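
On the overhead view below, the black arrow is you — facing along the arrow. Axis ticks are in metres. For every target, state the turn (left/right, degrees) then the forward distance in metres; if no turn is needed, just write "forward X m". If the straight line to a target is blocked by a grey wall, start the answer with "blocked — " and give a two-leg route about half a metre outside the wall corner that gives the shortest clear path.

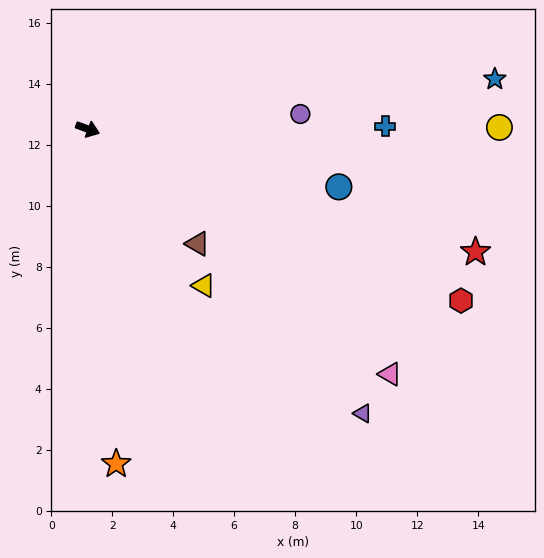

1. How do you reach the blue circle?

turn left 7°, forward 8.5 m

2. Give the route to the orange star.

turn right 65°, forward 11.0 m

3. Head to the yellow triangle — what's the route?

turn right 33°, forward 6.4 m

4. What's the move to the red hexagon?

turn right 4°, forward 13.5 m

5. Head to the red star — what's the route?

turn left 3°, forward 13.3 m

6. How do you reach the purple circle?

turn left 24°, forward 7.0 m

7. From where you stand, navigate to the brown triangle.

turn right 26°, forward 5.2 m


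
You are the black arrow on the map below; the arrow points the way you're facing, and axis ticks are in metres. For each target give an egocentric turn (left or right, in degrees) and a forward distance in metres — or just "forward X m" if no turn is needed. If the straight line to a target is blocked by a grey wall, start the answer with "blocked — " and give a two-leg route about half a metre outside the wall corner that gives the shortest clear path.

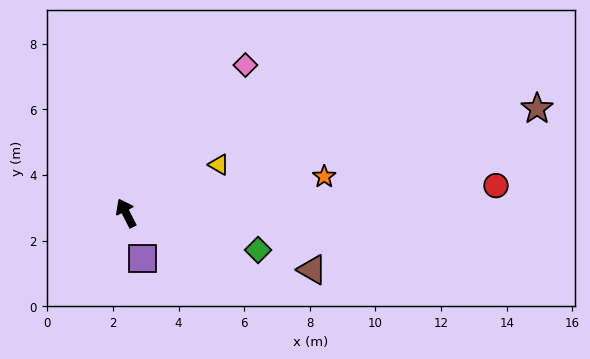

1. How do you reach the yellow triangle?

turn right 90°, forward 3.2 m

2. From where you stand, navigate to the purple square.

turn left 173°, forward 1.5 m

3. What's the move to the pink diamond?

turn right 66°, forward 5.8 m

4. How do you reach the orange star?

turn right 107°, forward 6.1 m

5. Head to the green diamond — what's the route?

turn right 133°, forward 4.2 m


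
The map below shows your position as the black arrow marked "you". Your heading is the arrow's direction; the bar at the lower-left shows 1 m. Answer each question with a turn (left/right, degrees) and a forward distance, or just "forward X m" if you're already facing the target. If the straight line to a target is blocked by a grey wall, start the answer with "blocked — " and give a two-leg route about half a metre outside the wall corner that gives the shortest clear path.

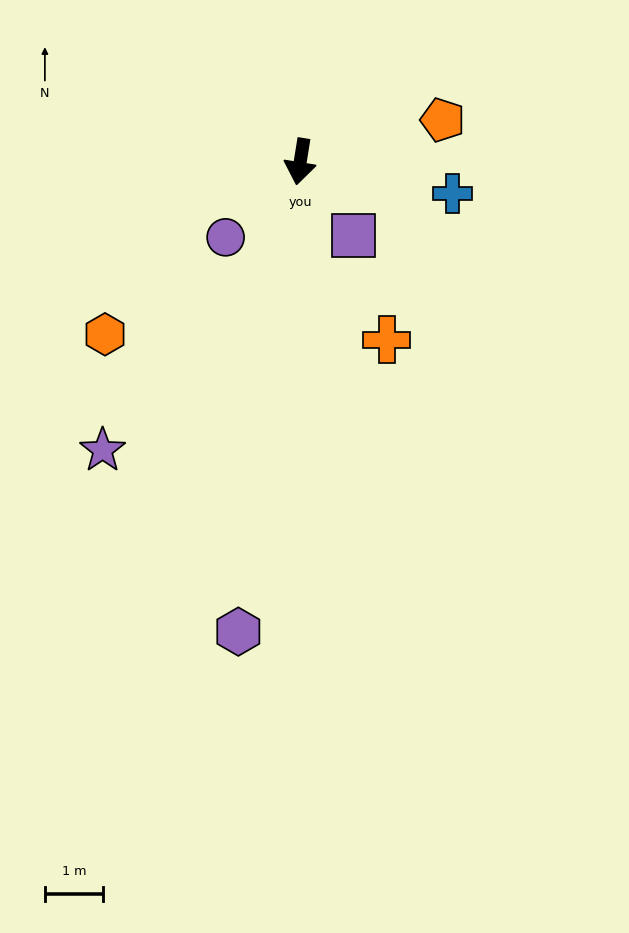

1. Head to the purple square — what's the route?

turn left 45°, forward 1.6 m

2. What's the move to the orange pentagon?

turn left 115°, forward 2.6 m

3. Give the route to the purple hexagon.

forward 8.2 m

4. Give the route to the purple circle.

turn right 35°, forward 1.8 m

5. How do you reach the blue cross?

turn left 87°, forward 2.7 m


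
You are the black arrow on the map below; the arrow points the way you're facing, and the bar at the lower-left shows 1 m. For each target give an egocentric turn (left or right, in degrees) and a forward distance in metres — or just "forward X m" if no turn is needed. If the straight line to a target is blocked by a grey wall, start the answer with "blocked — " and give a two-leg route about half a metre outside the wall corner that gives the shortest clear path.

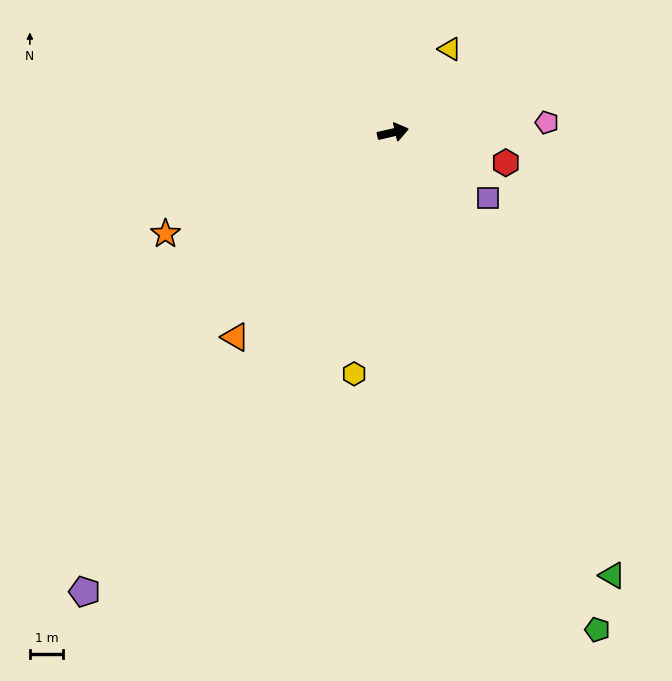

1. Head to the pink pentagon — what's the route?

turn right 9°, forward 4.6 m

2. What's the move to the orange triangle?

turn right 141°, forward 7.7 m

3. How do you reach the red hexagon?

turn right 28°, forward 3.5 m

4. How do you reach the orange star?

turn right 169°, forward 7.5 m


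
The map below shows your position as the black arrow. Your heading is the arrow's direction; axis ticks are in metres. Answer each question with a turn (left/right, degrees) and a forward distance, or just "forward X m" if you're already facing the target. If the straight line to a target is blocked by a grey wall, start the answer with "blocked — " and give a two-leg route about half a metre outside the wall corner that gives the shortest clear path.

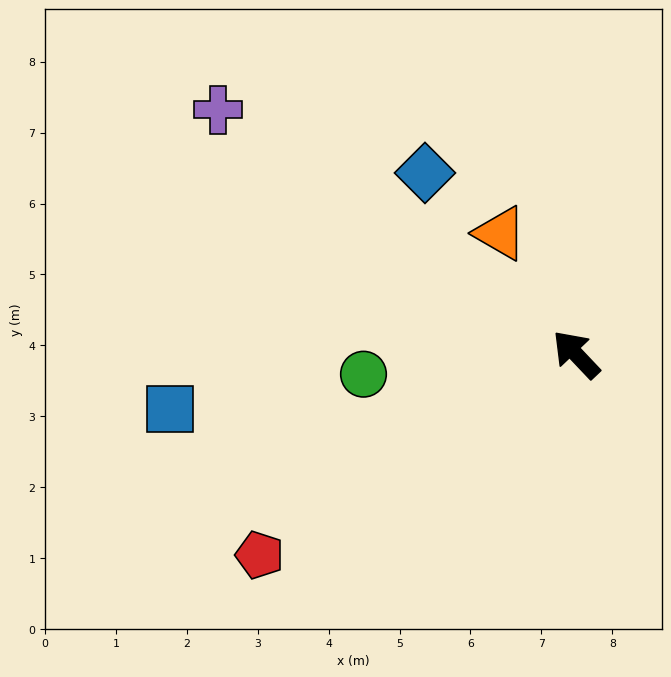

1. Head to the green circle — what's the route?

turn left 52°, forward 3.0 m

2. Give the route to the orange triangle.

turn right 11°, forward 2.0 m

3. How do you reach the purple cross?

turn left 12°, forward 6.1 m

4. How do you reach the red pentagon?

turn left 79°, forward 5.3 m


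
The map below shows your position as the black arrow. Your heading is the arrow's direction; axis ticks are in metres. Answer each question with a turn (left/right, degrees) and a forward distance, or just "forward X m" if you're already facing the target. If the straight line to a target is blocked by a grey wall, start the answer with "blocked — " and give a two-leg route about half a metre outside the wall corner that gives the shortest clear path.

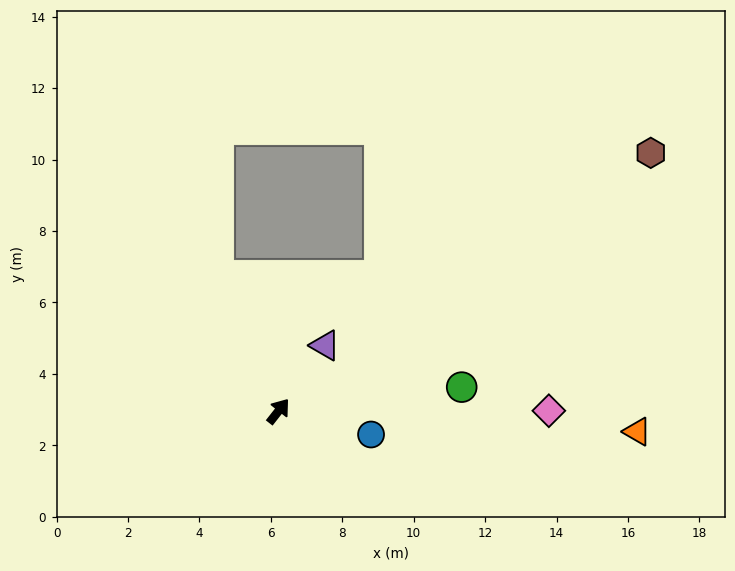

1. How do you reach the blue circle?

turn right 66°, forward 2.7 m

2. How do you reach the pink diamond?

turn right 52°, forward 7.6 m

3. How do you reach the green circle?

turn right 44°, forward 5.2 m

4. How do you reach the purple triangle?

turn left 3°, forward 2.3 m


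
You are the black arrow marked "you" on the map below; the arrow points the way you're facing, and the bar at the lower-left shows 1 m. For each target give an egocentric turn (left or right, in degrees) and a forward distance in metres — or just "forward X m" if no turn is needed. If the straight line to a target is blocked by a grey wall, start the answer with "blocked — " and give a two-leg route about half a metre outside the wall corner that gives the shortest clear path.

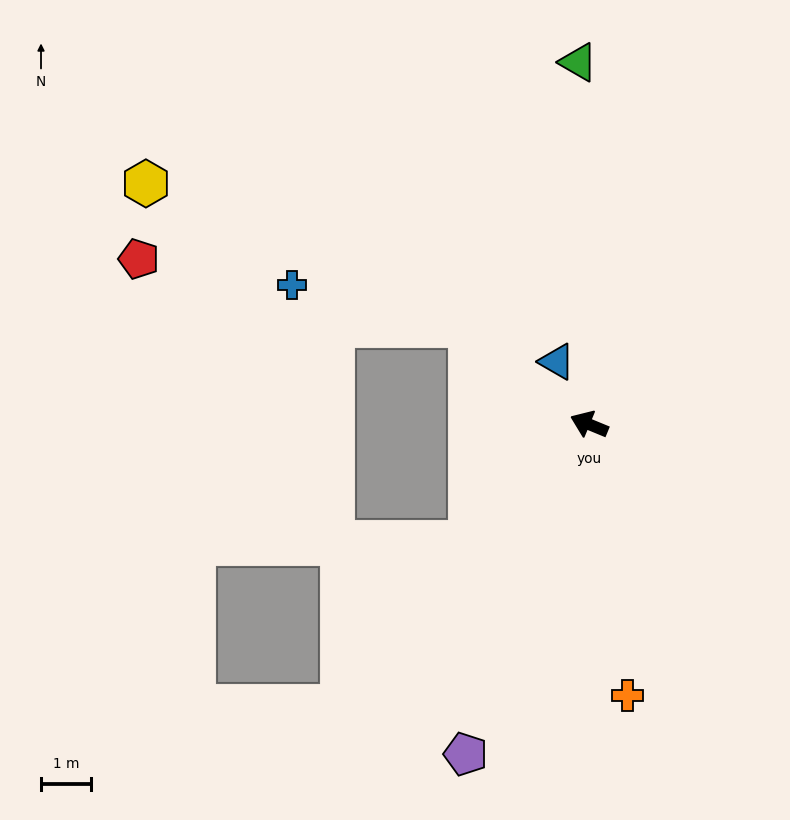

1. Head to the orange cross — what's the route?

turn left 120°, forward 5.5 m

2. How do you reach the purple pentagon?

turn left 92°, forward 7.0 m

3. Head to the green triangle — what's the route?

turn right 66°, forward 7.2 m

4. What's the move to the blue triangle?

turn right 40°, forward 1.4 m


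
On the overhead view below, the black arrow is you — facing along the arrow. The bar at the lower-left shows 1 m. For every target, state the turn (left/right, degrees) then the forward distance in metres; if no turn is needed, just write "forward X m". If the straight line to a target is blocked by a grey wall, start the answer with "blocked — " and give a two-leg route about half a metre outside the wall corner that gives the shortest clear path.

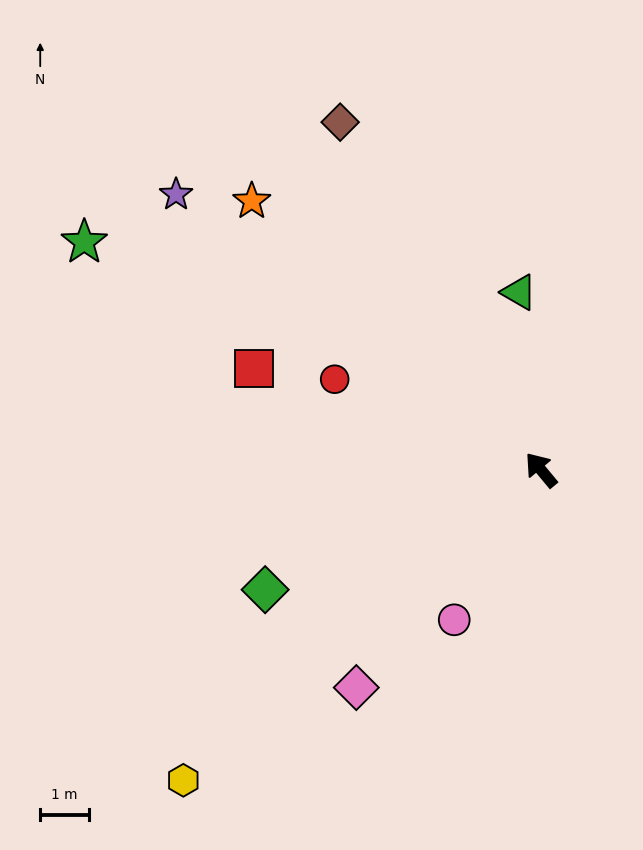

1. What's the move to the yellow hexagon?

turn left 91°, forward 9.7 m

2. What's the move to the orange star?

turn left 7°, forward 8.1 m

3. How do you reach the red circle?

turn left 27°, forward 4.6 m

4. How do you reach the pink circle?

turn left 110°, forward 3.6 m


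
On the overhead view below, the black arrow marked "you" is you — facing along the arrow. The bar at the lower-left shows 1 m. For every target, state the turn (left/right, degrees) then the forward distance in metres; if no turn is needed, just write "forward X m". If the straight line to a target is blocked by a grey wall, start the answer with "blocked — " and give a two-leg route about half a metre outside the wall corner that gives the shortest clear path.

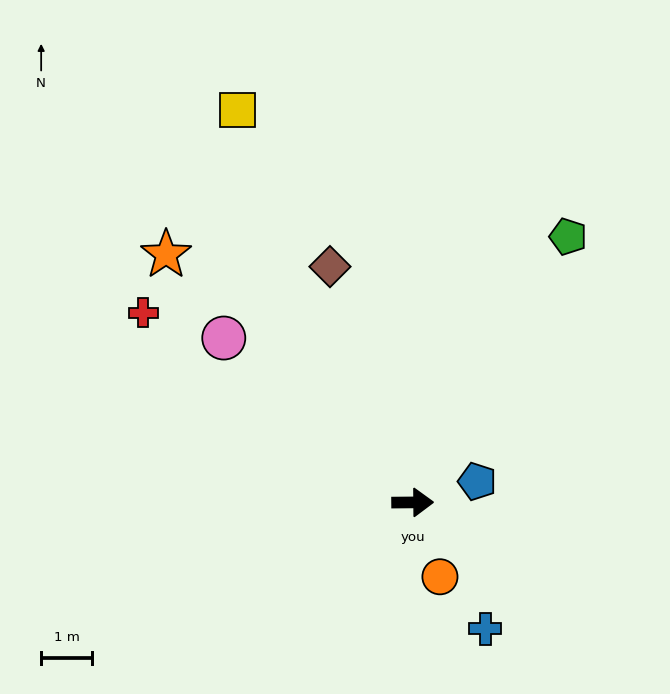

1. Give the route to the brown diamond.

turn left 109°, forward 4.9 m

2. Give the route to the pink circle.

turn left 138°, forward 4.9 m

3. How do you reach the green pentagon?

turn left 59°, forward 6.1 m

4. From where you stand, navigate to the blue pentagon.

turn left 17°, forward 1.3 m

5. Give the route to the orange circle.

turn right 70°, forward 1.6 m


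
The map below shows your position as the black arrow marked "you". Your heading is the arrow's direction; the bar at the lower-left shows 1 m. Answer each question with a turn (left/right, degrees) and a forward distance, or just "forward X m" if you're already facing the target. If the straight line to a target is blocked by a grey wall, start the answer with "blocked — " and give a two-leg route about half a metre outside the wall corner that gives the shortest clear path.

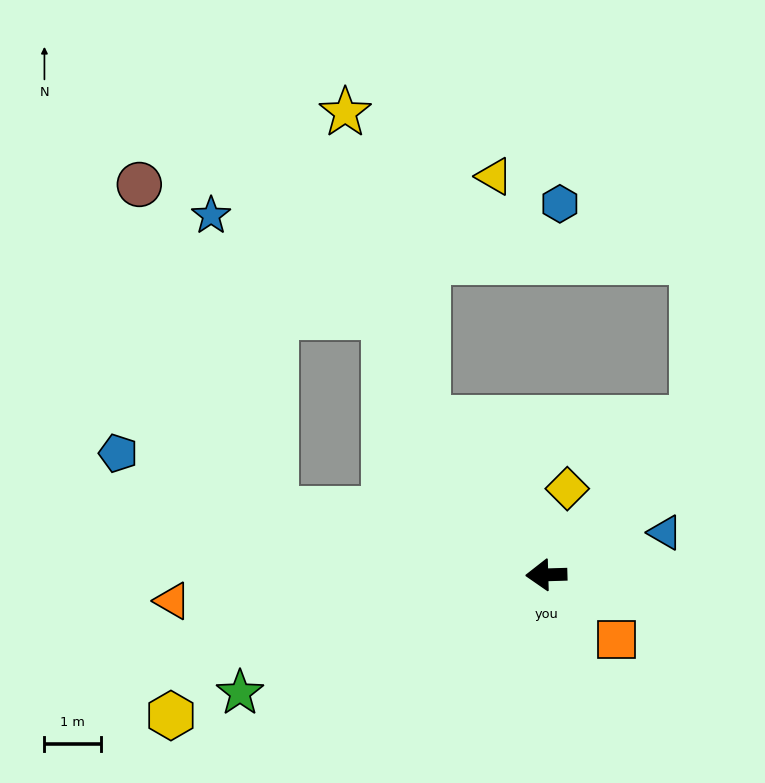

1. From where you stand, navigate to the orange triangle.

turn left 2°, forward 6.6 m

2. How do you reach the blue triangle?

turn right 162°, forward 2.2 m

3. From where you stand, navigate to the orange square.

turn left 136°, forward 1.7 m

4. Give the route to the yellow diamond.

turn right 105°, forward 1.6 m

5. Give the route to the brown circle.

blocked — turn right 15°, forward 4.9 m, then turn right 54°, forward 6.2 m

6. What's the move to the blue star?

blocked — turn right 15°, forward 4.9 m, then turn right 65°, forward 5.3 m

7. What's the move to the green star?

turn left 19°, forward 5.8 m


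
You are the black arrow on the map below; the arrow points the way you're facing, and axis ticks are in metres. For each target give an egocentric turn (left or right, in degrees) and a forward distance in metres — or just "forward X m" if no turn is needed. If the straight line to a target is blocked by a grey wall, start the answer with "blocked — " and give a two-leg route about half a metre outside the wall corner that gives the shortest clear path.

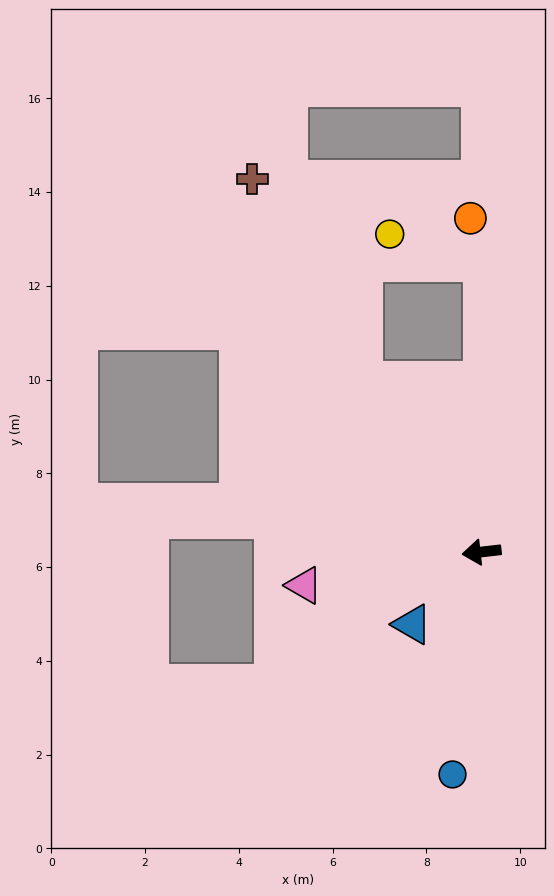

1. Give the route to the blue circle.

turn left 76°, forward 4.8 m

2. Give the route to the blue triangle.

turn left 40°, forward 2.1 m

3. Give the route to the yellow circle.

blocked — turn right 97°, forward 6.2 m, then turn left 74°, forward 2.1 m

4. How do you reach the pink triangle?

turn left 4°, forward 3.9 m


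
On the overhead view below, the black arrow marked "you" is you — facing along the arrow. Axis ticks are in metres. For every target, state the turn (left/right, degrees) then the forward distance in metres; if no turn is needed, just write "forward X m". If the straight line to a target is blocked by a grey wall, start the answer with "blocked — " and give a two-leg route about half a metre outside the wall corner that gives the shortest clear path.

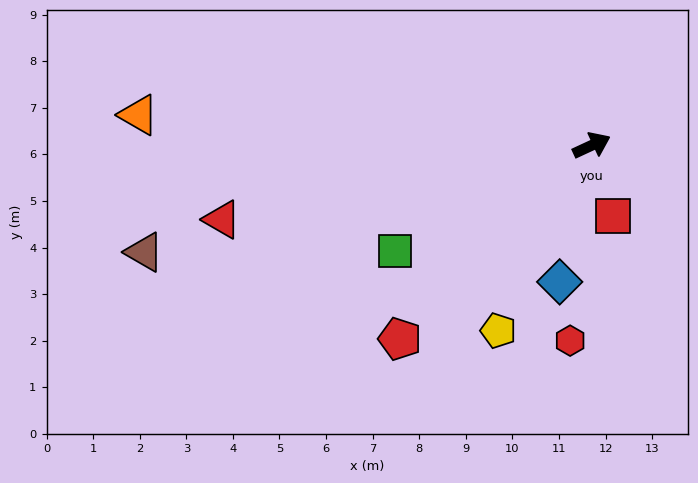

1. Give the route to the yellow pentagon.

turn right 142°, forward 4.5 m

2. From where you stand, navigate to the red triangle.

turn left 166°, forward 8.1 m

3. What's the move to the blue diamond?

turn right 128°, forward 3.0 m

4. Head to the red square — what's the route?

turn right 98°, forward 1.6 m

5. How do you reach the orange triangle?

turn left 151°, forward 9.7 m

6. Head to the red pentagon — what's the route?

turn right 160°, forward 5.8 m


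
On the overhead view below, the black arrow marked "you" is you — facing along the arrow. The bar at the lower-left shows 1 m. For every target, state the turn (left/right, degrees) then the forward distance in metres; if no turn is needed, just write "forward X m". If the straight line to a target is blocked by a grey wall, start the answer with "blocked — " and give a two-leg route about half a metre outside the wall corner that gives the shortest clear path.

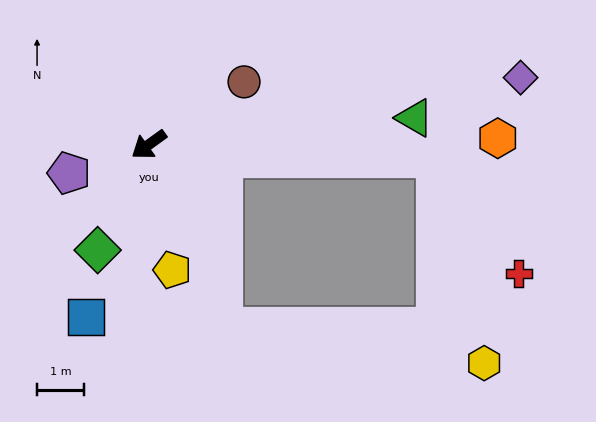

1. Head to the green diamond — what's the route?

turn left 28°, forward 2.5 m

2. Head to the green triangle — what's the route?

turn left 150°, forward 5.7 m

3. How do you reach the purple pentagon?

turn right 16°, forward 1.8 m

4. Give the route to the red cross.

blocked — turn left 142°, forward 6.2 m, then turn right 52°, forward 3.0 m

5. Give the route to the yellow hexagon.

blocked — turn left 142°, forward 6.2 m, then turn right 75°, forward 4.5 m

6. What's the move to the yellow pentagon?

turn left 65°, forward 2.7 m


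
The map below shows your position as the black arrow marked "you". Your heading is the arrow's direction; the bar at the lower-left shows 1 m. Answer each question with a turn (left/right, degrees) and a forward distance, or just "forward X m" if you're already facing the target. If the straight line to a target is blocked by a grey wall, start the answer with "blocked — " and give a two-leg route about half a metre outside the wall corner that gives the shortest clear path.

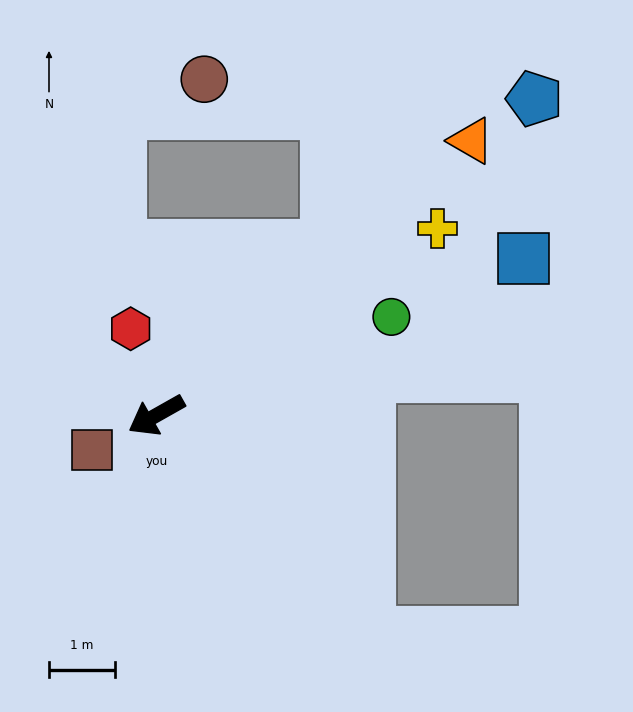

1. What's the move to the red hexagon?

turn right 103°, forward 1.4 m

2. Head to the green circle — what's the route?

turn left 173°, forward 3.9 m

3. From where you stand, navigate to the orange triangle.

turn right 168°, forward 6.4 m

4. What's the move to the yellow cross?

turn right 176°, forward 5.1 m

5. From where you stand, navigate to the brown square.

forward 1.1 m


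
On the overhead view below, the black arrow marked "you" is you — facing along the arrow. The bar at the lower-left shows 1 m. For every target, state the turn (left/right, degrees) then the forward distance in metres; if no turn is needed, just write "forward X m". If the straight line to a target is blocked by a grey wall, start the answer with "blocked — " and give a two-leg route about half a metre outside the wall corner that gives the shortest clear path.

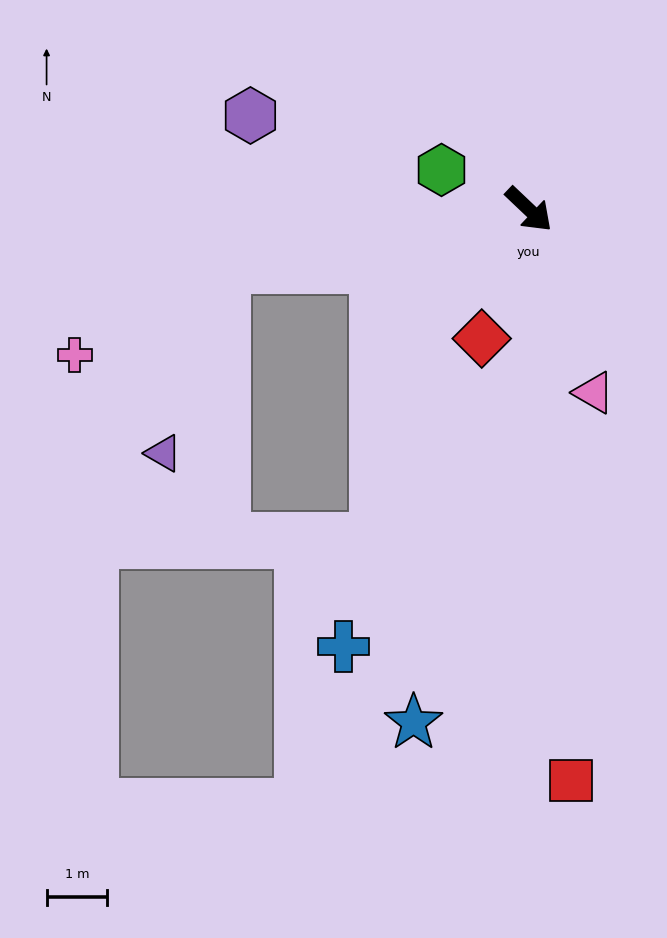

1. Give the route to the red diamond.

turn right 67°, forward 2.3 m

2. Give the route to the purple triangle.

blocked — turn right 126°, forward 5.1 m, then turn left 61°, forward 3.2 m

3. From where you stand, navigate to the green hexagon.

turn right 161°, forward 1.6 m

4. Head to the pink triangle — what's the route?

turn right 27°, forward 3.2 m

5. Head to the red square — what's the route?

turn right 42°, forward 9.5 m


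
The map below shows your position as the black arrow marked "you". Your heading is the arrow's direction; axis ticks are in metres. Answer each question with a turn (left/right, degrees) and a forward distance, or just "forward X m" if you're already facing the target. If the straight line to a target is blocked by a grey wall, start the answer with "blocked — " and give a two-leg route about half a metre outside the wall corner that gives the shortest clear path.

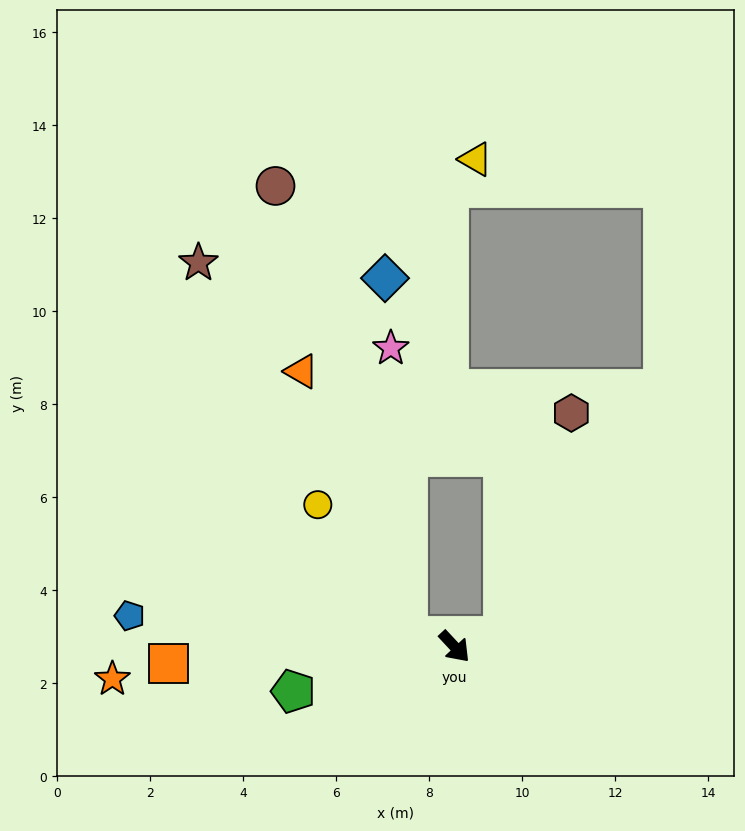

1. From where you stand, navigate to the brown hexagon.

blocked — turn left 60°, forward 1.1 m, then turn left 60°, forward 5.0 m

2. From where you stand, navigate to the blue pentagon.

turn right 138°, forward 7.0 m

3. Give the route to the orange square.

turn right 130°, forward 6.2 m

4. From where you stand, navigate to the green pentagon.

turn right 118°, forward 3.6 m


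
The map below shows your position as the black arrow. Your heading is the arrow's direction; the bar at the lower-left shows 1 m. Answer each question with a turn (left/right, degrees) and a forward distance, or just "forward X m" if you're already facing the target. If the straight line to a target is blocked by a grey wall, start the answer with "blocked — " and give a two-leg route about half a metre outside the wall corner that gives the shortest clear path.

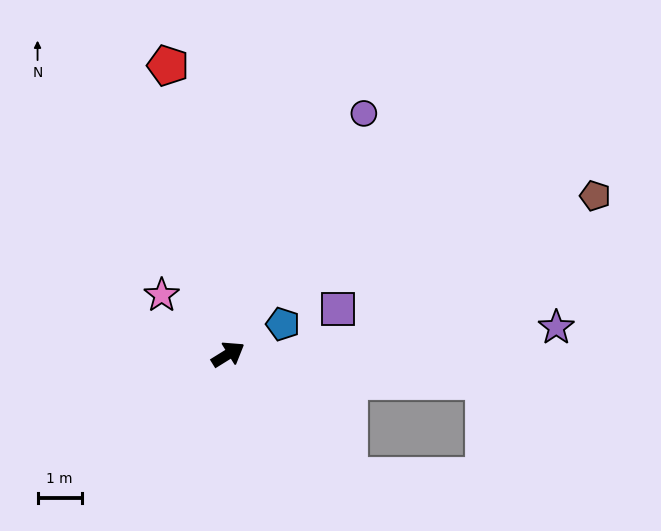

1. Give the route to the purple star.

turn right 27°, forward 7.4 m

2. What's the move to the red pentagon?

turn left 70°, forward 6.7 m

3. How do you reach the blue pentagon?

turn right 3°, forward 1.4 m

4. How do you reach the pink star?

turn left 107°, forward 2.0 m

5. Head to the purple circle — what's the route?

turn left 29°, forward 6.3 m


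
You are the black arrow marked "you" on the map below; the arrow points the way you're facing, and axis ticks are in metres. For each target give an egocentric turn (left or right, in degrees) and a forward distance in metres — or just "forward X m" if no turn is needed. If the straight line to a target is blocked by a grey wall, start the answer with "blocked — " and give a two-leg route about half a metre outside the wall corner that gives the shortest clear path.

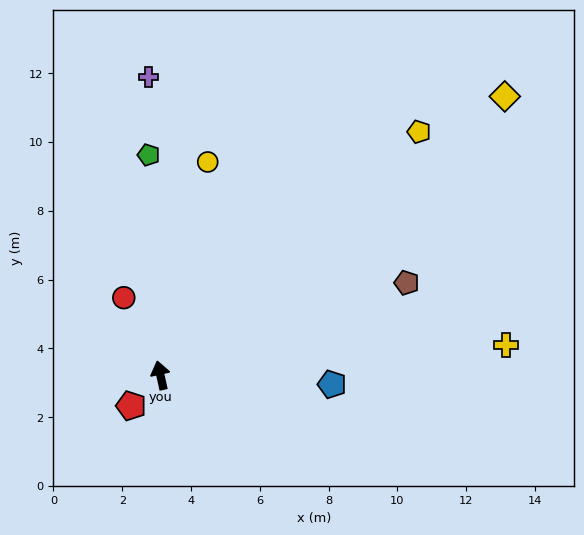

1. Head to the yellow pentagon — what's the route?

turn right 59°, forward 10.3 m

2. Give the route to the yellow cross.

turn right 98°, forward 10.1 m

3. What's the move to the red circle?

turn left 13°, forward 2.5 m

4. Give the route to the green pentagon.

turn right 9°, forward 6.4 m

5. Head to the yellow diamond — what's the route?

turn right 64°, forward 12.9 m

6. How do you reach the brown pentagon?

turn right 82°, forward 7.6 m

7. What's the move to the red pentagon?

turn left 124°, forward 1.2 m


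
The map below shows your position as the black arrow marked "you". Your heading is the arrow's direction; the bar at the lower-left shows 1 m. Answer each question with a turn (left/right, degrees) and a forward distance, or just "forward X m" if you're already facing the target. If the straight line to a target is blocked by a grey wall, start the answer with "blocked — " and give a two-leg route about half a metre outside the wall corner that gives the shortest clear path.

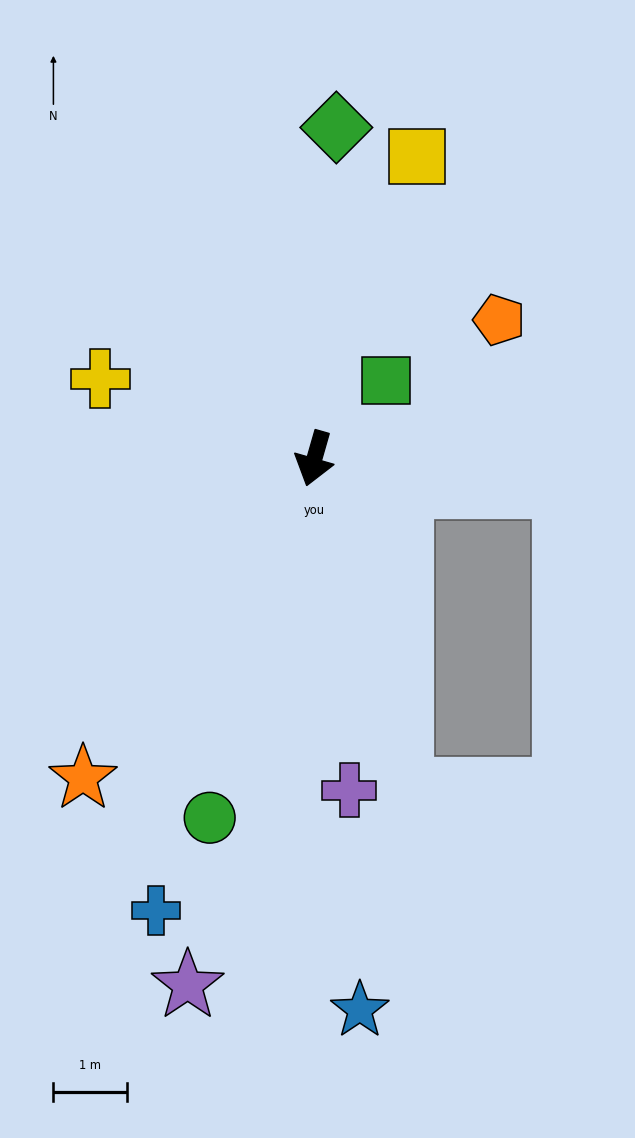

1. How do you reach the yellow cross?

turn right 94°, forward 3.1 m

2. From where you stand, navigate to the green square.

turn left 153°, forward 1.4 m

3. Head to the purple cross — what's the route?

turn left 22°, forward 4.5 m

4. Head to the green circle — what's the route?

forward 5.1 m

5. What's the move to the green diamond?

turn right 168°, forward 4.5 m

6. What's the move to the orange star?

turn right 20°, forward 5.4 m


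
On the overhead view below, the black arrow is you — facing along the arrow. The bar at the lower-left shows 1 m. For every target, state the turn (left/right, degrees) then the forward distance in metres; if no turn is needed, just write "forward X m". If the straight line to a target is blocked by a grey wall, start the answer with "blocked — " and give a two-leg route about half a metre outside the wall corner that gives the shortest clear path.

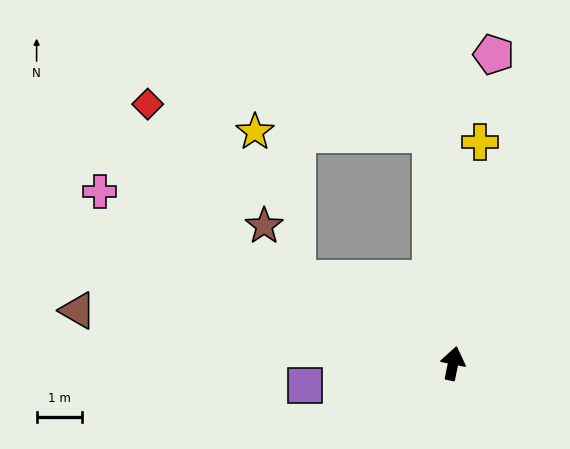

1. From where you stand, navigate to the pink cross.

turn left 76°, forward 8.7 m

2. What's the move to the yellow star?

blocked — turn left 17°, forward 5.1 m, then turn left 84°, forward 3.9 m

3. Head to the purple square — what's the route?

turn left 110°, forward 3.3 m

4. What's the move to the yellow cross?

turn left 5°, forward 4.9 m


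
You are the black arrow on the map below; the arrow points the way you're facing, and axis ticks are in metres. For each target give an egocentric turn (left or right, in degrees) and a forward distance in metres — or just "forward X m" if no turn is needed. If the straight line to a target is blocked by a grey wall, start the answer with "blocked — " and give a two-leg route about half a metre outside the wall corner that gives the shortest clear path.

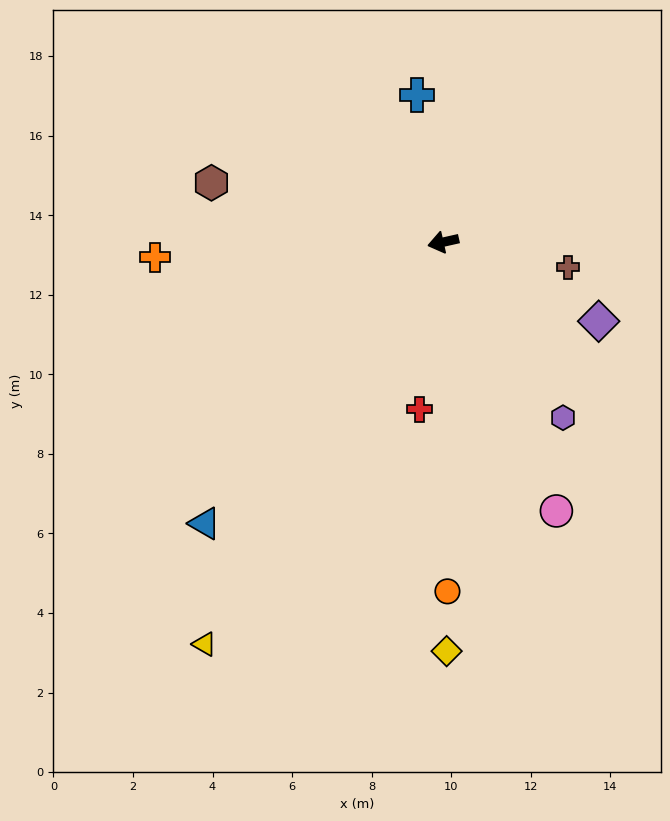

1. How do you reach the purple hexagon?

turn left 112°, forward 5.3 m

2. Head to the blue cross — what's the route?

turn right 93°, forward 3.8 m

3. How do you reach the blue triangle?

turn left 37°, forward 9.3 m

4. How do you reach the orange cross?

turn right 10°, forward 7.3 m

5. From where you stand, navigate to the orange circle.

turn left 78°, forward 8.8 m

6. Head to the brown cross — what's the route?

turn left 156°, forward 3.2 m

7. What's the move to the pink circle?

turn left 100°, forward 7.3 m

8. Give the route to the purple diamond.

turn left 140°, forward 4.4 m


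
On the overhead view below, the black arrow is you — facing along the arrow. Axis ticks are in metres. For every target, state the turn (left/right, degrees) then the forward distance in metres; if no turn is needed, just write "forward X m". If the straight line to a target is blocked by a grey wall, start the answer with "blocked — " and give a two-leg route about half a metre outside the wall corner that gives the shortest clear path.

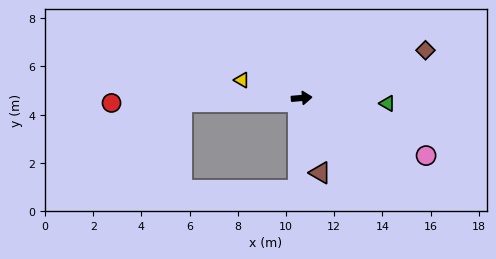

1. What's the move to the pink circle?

turn right 30°, forward 5.7 m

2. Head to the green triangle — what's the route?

turn right 8°, forward 3.6 m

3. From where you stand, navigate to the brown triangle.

turn right 81°, forward 3.2 m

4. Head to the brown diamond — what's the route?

turn left 16°, forward 5.5 m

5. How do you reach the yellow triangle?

turn left 158°, forward 2.6 m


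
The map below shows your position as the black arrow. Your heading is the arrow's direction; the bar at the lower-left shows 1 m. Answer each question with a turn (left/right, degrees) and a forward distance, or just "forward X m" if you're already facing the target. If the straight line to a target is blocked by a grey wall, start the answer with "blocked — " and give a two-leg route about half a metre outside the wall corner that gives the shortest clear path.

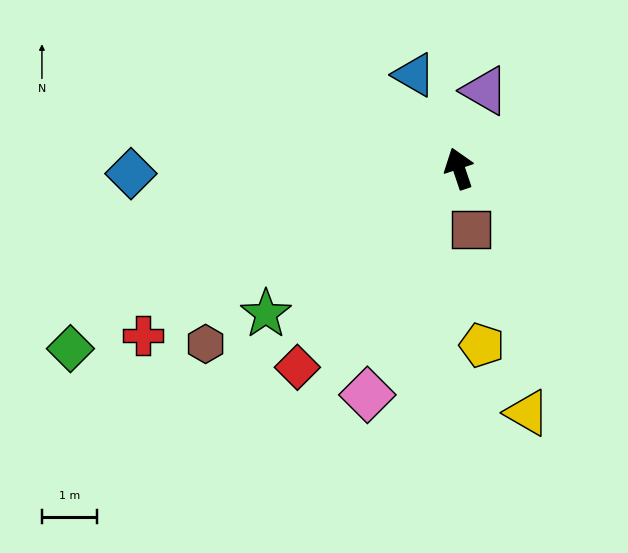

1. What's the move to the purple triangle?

turn right 37°, forward 1.5 m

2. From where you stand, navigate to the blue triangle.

turn left 7°, forward 1.9 m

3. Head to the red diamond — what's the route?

turn left 122°, forward 4.6 m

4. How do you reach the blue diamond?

turn left 72°, forward 5.9 m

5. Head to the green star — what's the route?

turn left 108°, forward 4.4 m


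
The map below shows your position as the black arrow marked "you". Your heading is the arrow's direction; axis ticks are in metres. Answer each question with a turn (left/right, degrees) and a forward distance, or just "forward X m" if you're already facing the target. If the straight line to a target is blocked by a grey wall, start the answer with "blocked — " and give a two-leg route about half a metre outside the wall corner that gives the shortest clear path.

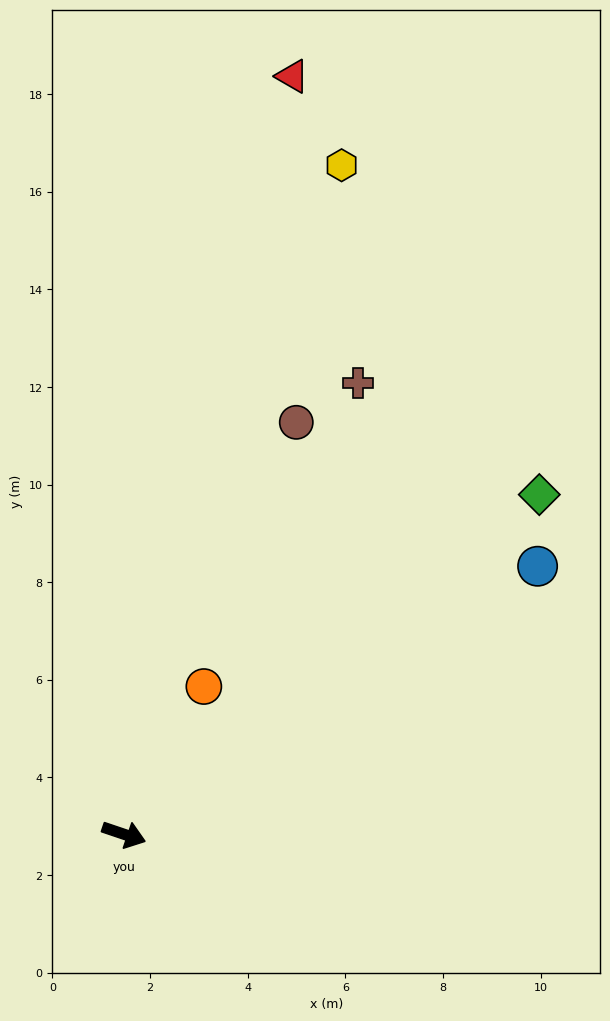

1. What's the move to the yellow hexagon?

turn left 91°, forward 14.4 m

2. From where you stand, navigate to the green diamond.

turn left 58°, forward 11.0 m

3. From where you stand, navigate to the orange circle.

turn left 80°, forward 3.4 m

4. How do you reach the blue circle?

turn left 52°, forward 10.1 m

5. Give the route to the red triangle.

turn left 96°, forward 15.9 m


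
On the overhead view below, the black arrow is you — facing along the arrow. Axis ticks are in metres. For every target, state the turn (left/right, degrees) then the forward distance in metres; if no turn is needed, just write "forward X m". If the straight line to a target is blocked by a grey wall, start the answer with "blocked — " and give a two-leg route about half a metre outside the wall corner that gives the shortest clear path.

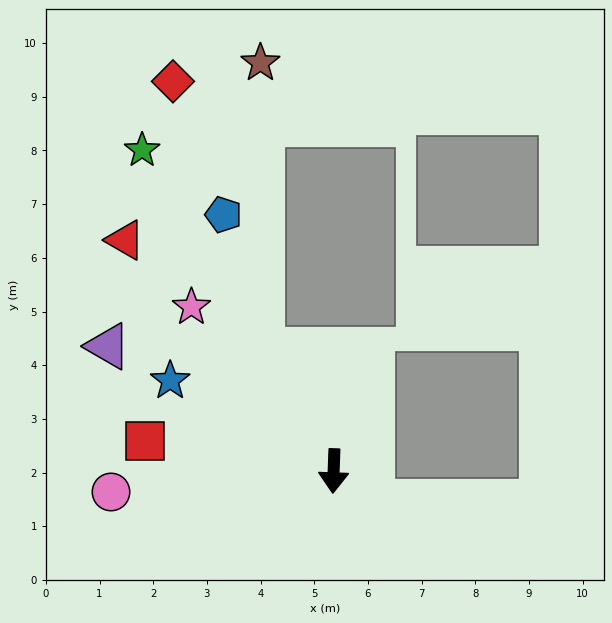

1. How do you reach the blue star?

turn right 117°, forward 3.5 m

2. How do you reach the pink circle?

turn right 83°, forward 4.2 m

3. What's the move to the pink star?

turn right 137°, forward 4.0 m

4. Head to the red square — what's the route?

turn right 97°, forward 3.6 m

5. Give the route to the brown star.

blocked — turn right 147°, forward 2.6 m, then turn right 31°, forward 5.4 m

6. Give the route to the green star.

turn right 147°, forward 7.0 m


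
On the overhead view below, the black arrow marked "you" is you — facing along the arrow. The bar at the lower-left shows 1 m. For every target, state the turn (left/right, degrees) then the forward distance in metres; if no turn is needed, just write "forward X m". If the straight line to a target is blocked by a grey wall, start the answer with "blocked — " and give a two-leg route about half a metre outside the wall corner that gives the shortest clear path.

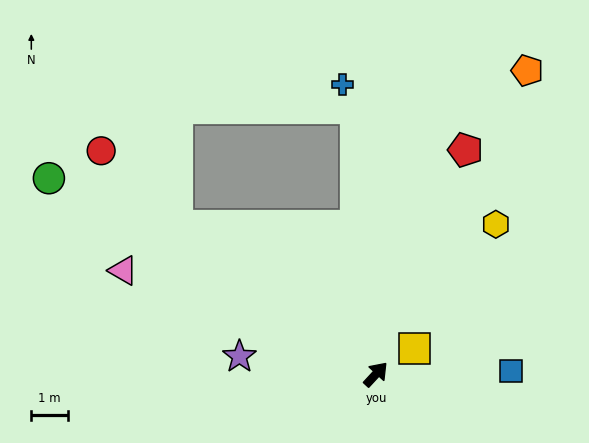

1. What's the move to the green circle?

turn left 102°, forward 10.4 m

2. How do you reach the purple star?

turn left 125°, forward 3.7 m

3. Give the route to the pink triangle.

turn left 110°, forward 7.4 m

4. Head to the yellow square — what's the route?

turn right 13°, forward 1.3 m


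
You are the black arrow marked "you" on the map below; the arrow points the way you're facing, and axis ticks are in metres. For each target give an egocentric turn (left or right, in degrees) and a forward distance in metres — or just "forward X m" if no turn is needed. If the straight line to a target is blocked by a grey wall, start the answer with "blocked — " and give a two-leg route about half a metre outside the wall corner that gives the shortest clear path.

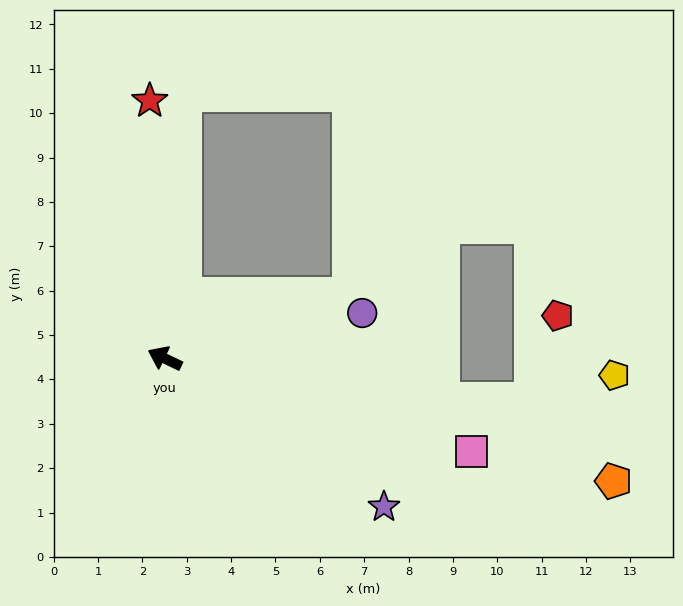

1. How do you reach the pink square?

turn right 171°, forward 7.2 m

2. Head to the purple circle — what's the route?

turn right 141°, forward 4.6 m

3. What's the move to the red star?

turn right 61°, forward 5.8 m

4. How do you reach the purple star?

turn left 172°, forward 6.0 m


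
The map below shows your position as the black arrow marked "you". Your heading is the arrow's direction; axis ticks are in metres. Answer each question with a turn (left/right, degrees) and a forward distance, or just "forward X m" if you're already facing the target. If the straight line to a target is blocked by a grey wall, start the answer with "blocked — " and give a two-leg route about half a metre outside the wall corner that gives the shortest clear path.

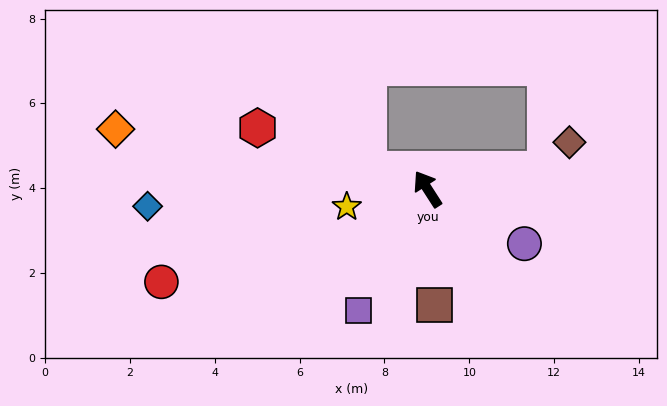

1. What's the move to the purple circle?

turn right 152°, forward 2.6 m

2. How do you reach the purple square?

turn left 118°, forward 3.3 m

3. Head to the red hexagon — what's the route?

turn left 37°, forward 4.3 m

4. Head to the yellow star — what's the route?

turn left 70°, forward 1.9 m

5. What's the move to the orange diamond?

turn left 46°, forward 7.5 m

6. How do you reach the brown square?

turn left 151°, forward 2.7 m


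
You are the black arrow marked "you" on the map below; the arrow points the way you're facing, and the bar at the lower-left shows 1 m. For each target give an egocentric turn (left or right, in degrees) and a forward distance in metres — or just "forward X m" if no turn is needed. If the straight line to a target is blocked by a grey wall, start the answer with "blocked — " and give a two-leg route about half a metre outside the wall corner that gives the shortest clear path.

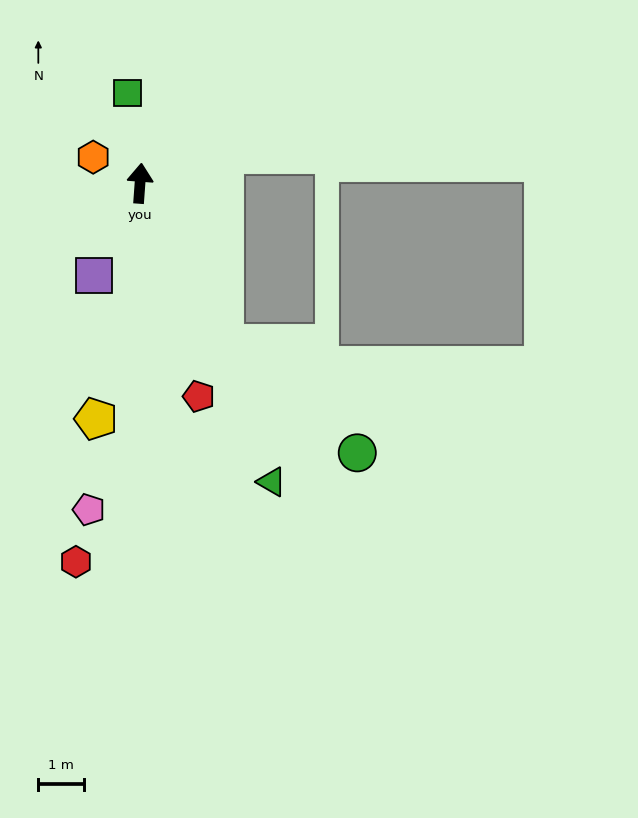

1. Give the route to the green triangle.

turn right 152°, forward 7.1 m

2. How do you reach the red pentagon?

turn right 160°, forward 4.8 m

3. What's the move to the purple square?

turn left 158°, forward 2.2 m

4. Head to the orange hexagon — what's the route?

turn left 65°, forward 1.2 m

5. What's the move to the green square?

turn left 12°, forward 2.0 m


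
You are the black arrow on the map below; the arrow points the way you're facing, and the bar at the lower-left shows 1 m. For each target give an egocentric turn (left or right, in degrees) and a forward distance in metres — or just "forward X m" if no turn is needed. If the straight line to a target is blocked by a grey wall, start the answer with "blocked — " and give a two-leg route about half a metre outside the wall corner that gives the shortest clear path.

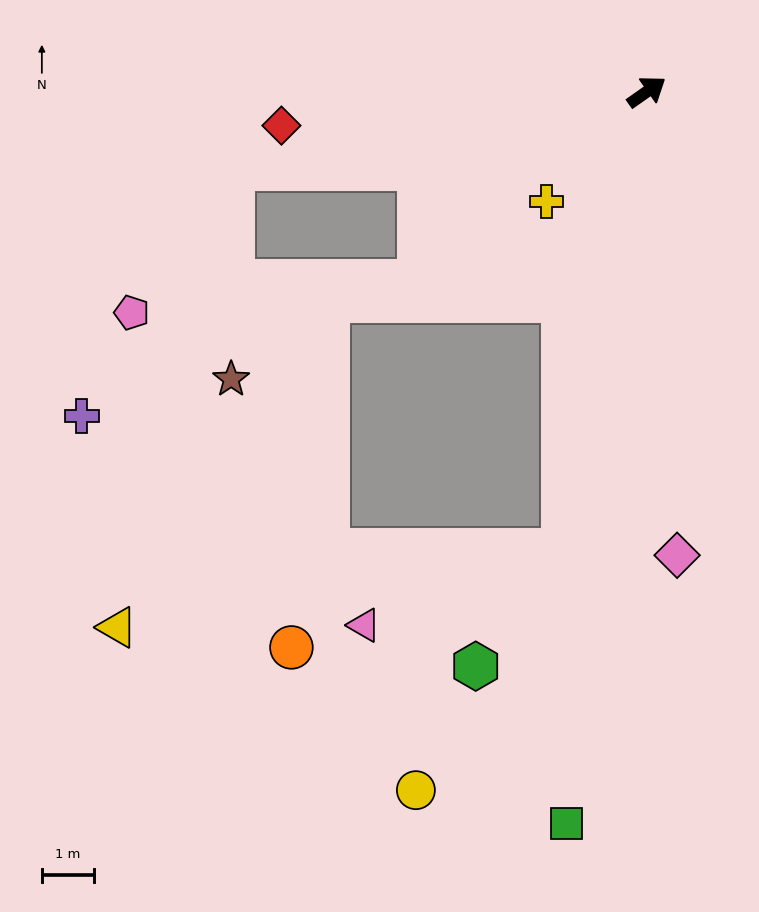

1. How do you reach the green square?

turn right 131°, forward 14.1 m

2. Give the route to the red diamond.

turn left 150°, forward 7.0 m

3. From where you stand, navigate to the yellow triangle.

blocked — turn right 135°, forward 8.9 m, then turn right 70°, forward 8.7 m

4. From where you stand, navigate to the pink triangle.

blocked — turn right 135°, forward 8.9 m, then turn right 60°, forward 4.1 m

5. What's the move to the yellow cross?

turn right 168°, forward 2.8 m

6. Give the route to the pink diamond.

turn right 121°, forward 8.9 m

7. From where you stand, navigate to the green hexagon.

blocked — turn right 135°, forward 8.9 m, then turn right 27°, forward 2.8 m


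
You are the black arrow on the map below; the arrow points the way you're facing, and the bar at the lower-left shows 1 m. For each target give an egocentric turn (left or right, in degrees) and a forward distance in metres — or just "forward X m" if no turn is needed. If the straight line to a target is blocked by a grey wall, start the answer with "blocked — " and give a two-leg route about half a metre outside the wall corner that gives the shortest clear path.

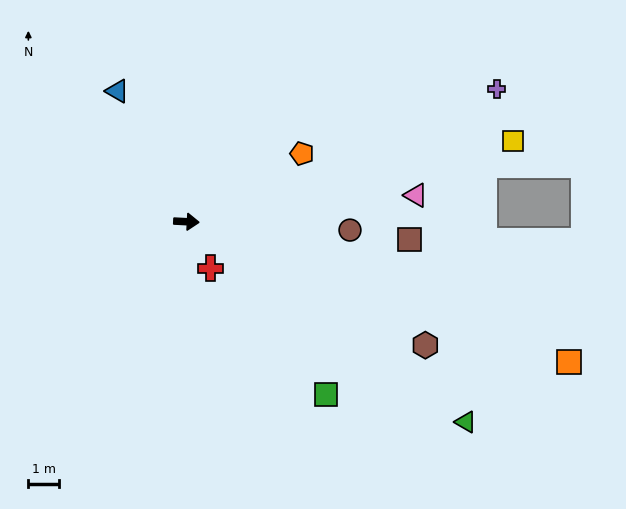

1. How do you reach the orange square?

turn right 17°, forward 13.3 m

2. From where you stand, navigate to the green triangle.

turn right 33°, forward 11.2 m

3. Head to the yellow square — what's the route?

turn left 17°, forward 11.0 m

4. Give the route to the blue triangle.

turn left 121°, forward 4.8 m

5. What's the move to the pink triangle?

turn left 10°, forward 7.5 m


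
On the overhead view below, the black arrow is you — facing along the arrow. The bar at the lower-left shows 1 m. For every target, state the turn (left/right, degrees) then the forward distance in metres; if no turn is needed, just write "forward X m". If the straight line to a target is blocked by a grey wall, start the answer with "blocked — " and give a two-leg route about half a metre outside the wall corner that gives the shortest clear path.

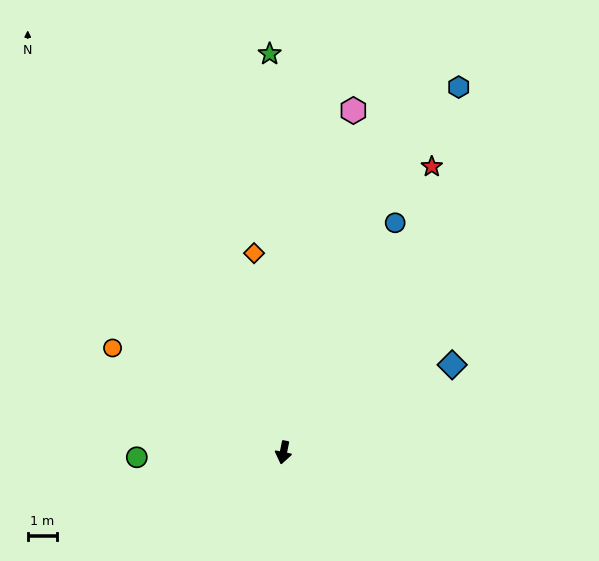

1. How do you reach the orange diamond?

turn right 160°, forward 6.9 m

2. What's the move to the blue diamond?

turn left 129°, forward 6.5 m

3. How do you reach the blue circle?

turn left 165°, forward 8.7 m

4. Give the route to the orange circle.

turn right 110°, forward 6.8 m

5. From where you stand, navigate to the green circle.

turn right 77°, forward 5.0 m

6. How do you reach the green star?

turn right 167°, forward 13.6 m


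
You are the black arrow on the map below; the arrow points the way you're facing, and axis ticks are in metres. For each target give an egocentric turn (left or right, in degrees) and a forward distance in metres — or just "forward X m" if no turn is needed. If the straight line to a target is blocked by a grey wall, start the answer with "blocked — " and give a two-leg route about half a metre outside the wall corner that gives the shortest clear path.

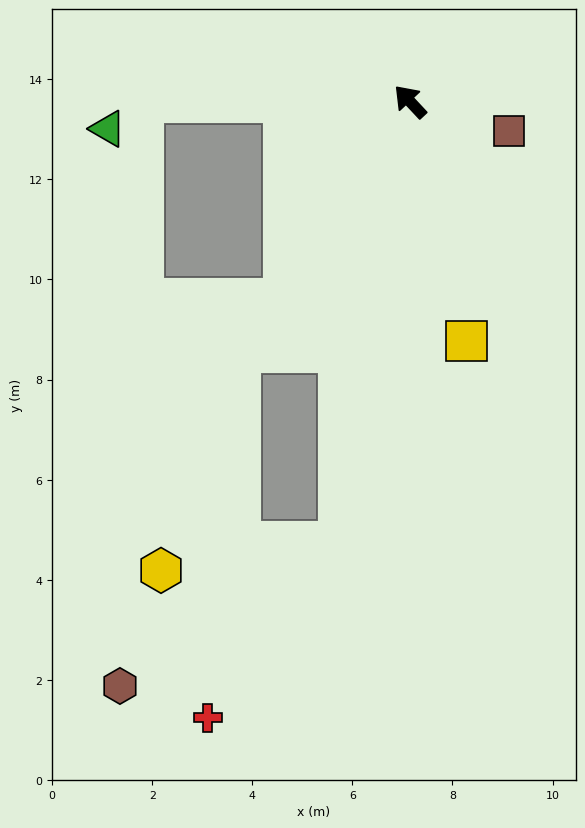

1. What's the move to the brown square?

turn right 149°, forward 2.1 m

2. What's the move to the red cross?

blocked — turn left 128°, forward 8.9 m, then turn right 28°, forward 4.4 m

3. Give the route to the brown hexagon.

blocked — turn left 128°, forward 8.9 m, then turn right 48°, forward 5.2 m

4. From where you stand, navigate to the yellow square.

turn left 150°, forward 4.9 m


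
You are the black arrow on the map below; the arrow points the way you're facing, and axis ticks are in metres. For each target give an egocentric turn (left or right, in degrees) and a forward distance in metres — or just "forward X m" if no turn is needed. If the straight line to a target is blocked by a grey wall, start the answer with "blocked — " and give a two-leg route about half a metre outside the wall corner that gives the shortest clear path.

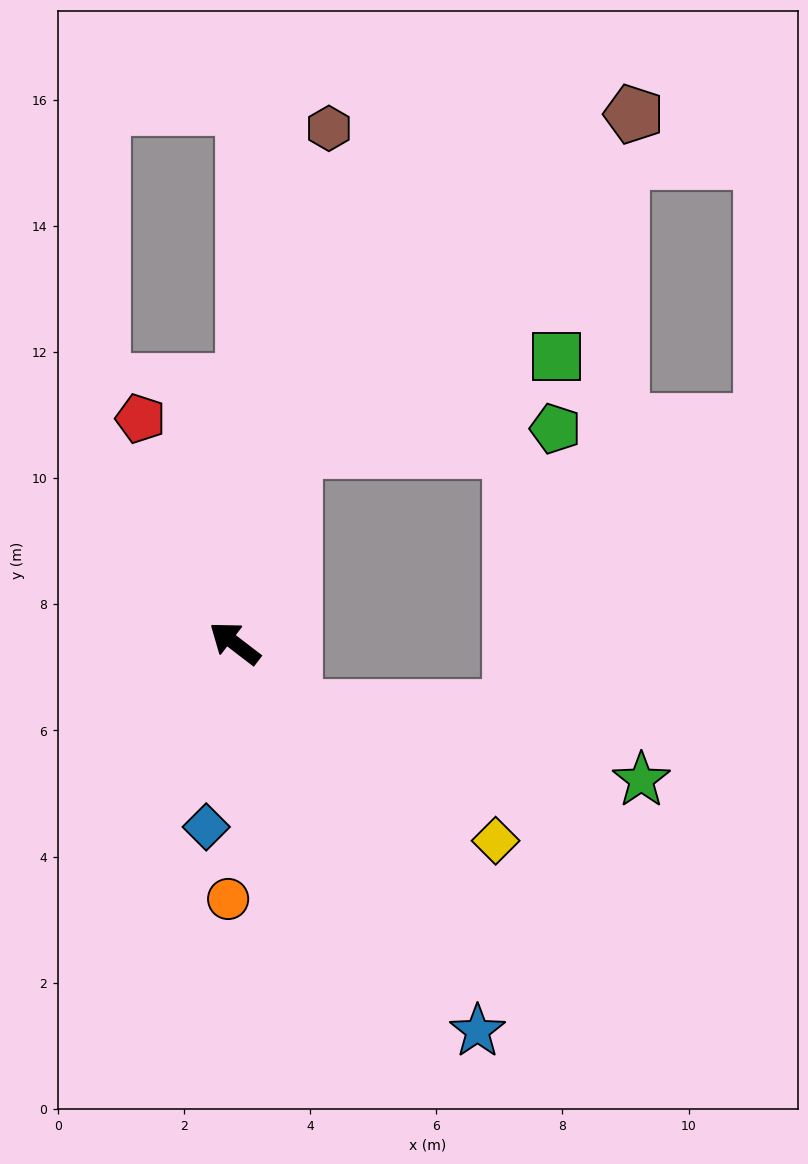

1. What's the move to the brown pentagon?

blocked — turn right 70°, forward 3.2 m, then turn right 28°, forward 7.6 m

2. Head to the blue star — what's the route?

turn left 159°, forward 7.3 m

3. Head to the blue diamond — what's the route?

turn left 119°, forward 2.9 m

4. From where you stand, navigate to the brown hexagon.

turn right 63°, forward 8.3 m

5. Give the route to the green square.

blocked — turn right 70°, forward 3.2 m, then turn right 52°, forward 4.4 m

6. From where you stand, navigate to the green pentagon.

blocked — turn right 70°, forward 3.2 m, then turn right 67°, forward 4.1 m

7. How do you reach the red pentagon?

turn right 30°, forward 3.9 m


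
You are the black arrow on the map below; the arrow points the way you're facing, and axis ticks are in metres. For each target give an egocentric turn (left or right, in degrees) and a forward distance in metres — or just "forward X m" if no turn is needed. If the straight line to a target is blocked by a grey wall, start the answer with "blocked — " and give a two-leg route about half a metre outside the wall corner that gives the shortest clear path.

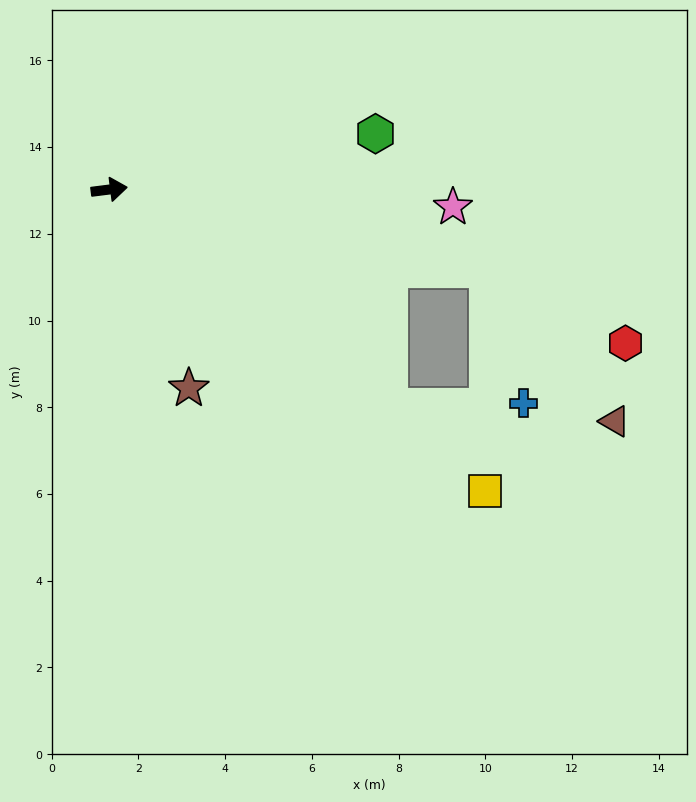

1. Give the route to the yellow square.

turn right 46°, forward 11.1 m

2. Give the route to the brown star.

turn right 75°, forward 4.9 m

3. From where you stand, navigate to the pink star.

turn right 10°, forward 7.9 m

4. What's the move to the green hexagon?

turn left 5°, forward 6.3 m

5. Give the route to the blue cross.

blocked — turn right 45°, forward 8.2 m, then turn left 39°, forward 3.1 m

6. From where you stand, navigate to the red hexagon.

blocked — turn right 19°, forward 8.9 m, then turn right 16°, forward 3.6 m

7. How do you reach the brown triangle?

blocked — turn right 19°, forward 8.9 m, then turn right 38°, forward 4.6 m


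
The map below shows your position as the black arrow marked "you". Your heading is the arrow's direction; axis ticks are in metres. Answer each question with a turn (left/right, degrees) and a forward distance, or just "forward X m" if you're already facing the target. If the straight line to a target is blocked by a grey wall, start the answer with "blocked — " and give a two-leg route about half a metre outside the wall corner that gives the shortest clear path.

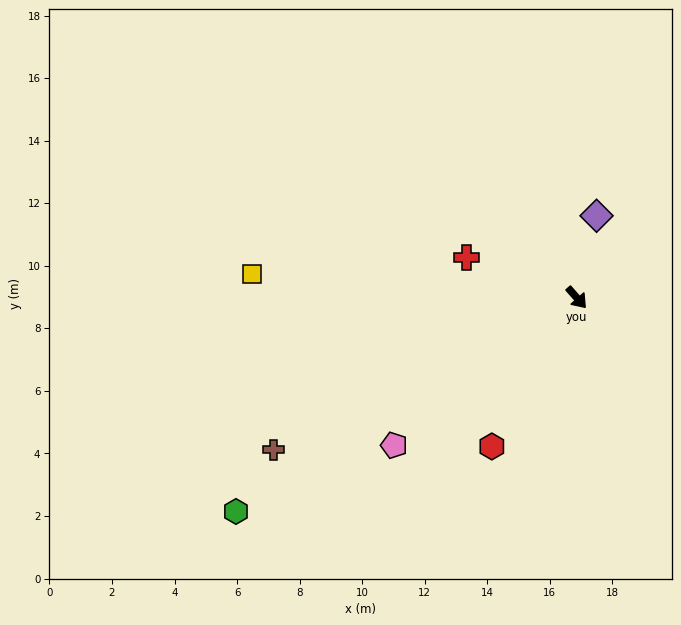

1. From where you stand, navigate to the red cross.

turn right 151°, forward 3.7 m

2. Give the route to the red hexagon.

turn right 71°, forward 5.5 m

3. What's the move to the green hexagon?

turn right 99°, forward 12.9 m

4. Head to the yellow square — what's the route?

turn right 135°, forward 10.4 m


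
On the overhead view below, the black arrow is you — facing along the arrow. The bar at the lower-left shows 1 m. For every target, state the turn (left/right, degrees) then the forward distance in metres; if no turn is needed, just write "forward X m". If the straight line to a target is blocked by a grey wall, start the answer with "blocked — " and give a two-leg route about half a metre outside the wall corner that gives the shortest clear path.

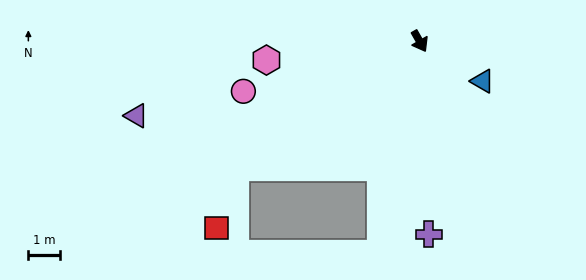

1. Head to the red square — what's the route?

blocked — turn right 85°, forward 7.0 m, then turn left 38°, forward 2.0 m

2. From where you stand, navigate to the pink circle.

turn right 104°, forward 5.8 m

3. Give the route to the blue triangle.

turn left 28°, forward 2.3 m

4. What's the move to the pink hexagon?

turn right 113°, forward 4.9 m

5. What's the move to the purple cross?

turn right 27°, forward 6.1 m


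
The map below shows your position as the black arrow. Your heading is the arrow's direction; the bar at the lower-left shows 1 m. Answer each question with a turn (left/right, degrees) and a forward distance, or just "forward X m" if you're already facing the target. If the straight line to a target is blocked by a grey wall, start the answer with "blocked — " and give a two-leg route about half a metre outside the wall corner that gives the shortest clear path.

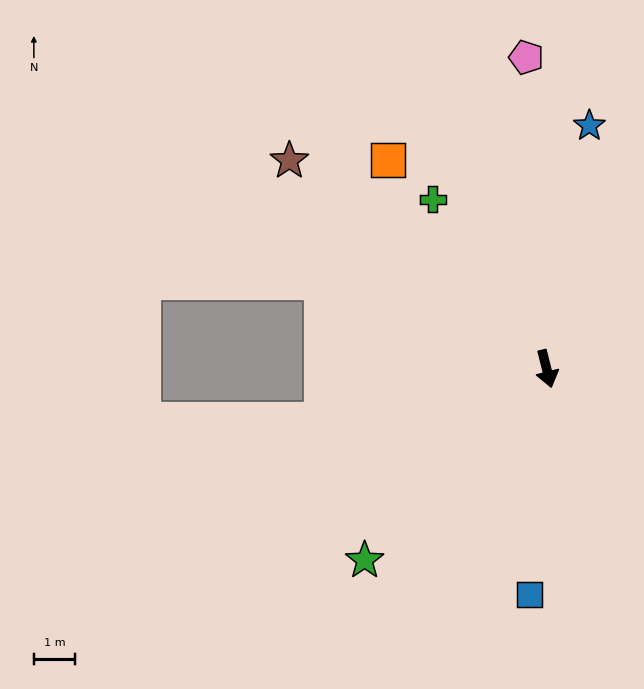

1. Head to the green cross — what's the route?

turn right 160°, forward 4.9 m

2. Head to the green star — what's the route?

turn right 58°, forward 6.4 m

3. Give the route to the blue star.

turn left 156°, forward 6.0 m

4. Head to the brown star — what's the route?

turn right 143°, forward 8.0 m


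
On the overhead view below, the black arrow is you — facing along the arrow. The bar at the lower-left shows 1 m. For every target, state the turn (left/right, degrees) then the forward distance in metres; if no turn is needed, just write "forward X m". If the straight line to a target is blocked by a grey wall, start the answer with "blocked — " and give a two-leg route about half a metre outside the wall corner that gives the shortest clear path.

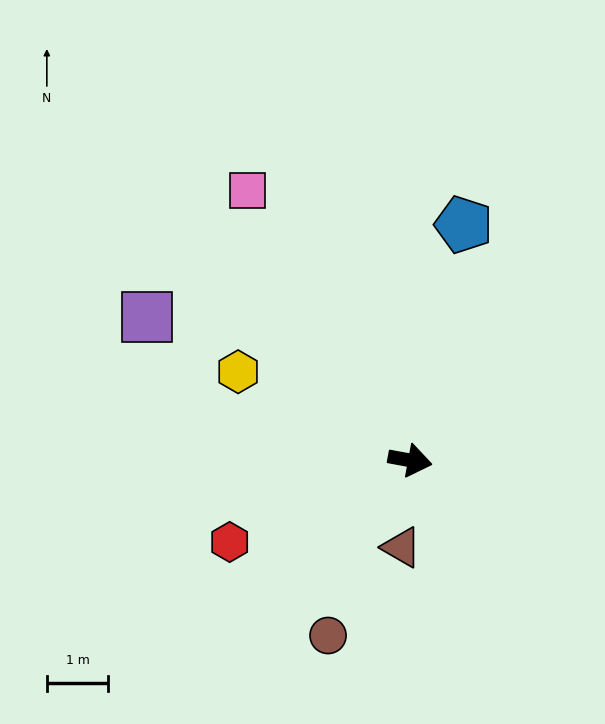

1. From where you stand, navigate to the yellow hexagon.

turn left 163°, forward 3.1 m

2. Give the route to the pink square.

turn left 132°, forward 5.1 m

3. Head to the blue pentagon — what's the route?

turn left 88°, forward 3.9 m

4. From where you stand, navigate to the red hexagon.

turn right 145°, forward 3.2 m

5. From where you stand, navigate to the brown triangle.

turn right 85°, forward 1.4 m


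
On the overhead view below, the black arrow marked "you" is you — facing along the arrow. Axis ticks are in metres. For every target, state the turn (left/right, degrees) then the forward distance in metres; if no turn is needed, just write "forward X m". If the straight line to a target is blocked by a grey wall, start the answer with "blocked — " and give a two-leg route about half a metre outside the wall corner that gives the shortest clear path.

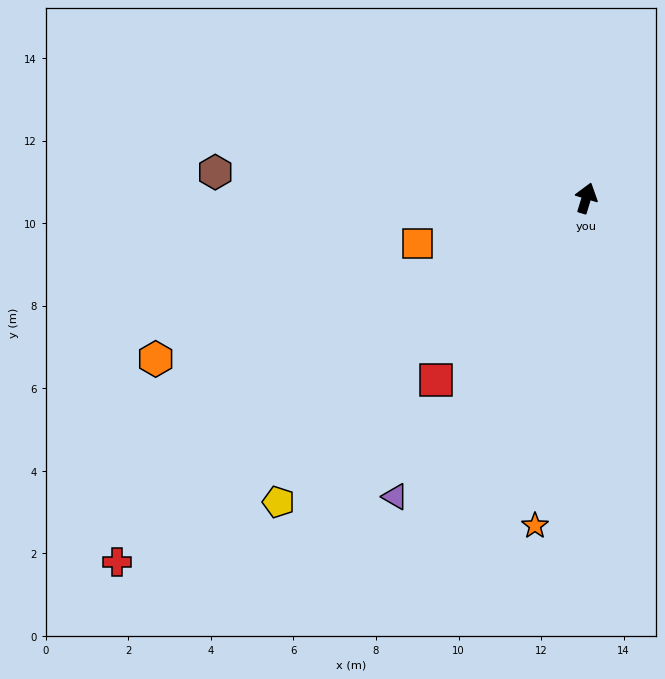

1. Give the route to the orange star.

turn right 172°, forward 8.0 m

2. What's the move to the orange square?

turn left 122°, forward 4.2 m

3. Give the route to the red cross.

turn left 145°, forward 14.4 m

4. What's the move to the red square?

turn left 157°, forward 5.7 m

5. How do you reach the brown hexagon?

turn left 103°, forward 9.0 m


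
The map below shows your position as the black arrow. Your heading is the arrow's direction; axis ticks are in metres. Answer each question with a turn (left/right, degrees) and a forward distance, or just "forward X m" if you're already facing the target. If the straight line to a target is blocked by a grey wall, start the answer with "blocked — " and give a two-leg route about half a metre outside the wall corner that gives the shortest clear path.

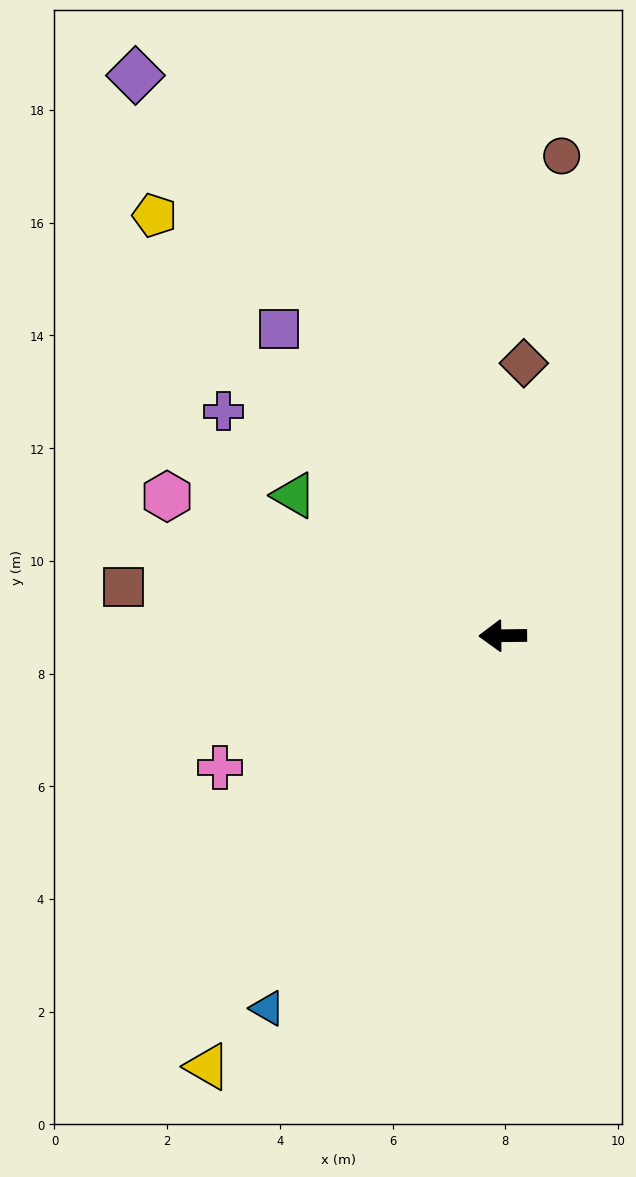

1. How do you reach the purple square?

turn right 54°, forward 6.7 m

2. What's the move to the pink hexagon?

turn right 23°, forward 6.4 m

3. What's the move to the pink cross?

turn left 24°, forward 5.5 m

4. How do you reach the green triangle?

turn right 35°, forward 4.5 m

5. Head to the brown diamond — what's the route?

turn right 95°, forward 4.8 m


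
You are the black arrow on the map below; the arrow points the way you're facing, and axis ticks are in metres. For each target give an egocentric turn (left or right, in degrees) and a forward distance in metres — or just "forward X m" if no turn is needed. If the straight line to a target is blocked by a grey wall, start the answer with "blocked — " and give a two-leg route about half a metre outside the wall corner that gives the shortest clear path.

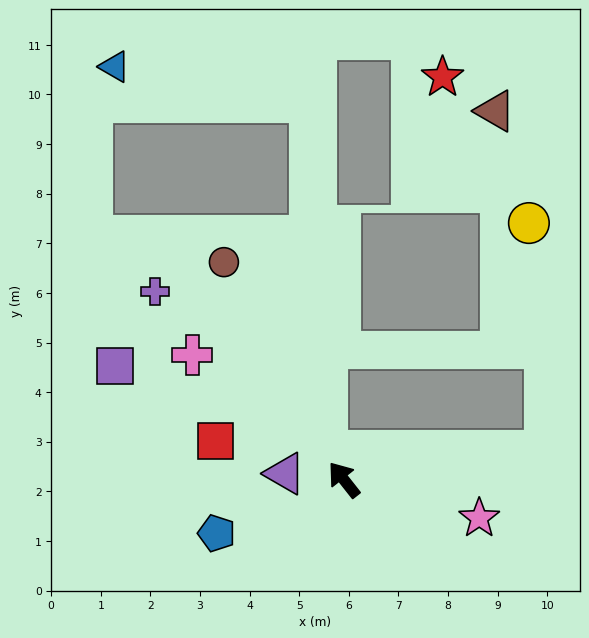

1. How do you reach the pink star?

turn right 144°, forward 2.8 m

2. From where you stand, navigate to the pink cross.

turn left 12°, forward 4.0 m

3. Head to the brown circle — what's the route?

turn right 9°, forward 5.0 m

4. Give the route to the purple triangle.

turn left 46°, forward 1.2 m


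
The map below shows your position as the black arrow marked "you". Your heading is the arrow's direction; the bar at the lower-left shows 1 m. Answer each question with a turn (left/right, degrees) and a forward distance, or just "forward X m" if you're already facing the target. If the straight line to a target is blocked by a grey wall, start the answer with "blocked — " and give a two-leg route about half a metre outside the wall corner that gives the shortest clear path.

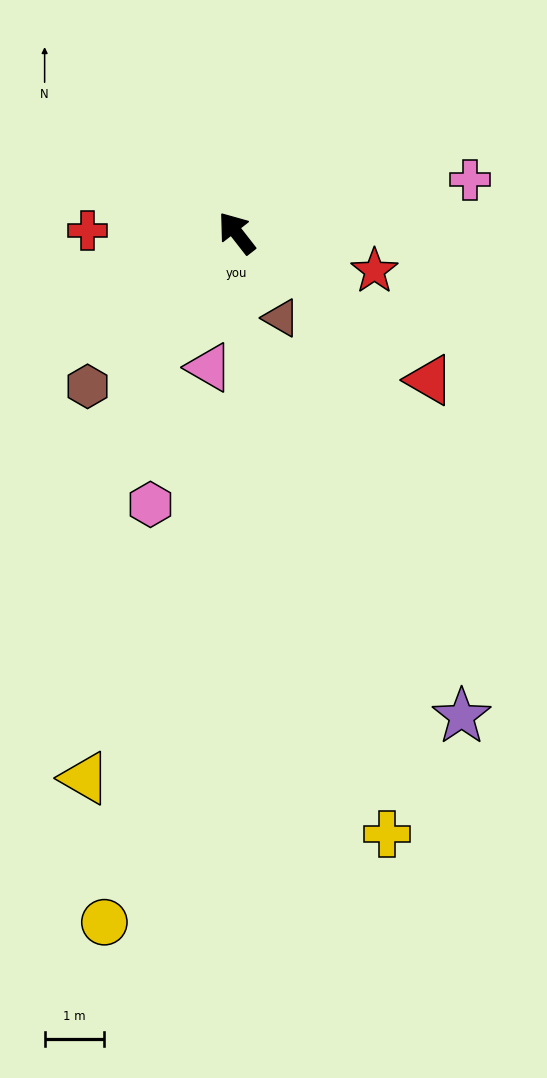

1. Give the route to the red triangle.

turn right 165°, forward 4.1 m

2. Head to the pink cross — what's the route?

turn right 115°, forward 4.1 m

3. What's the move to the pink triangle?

turn left 131°, forward 2.3 m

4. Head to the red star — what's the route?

turn right 143°, forward 2.4 m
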